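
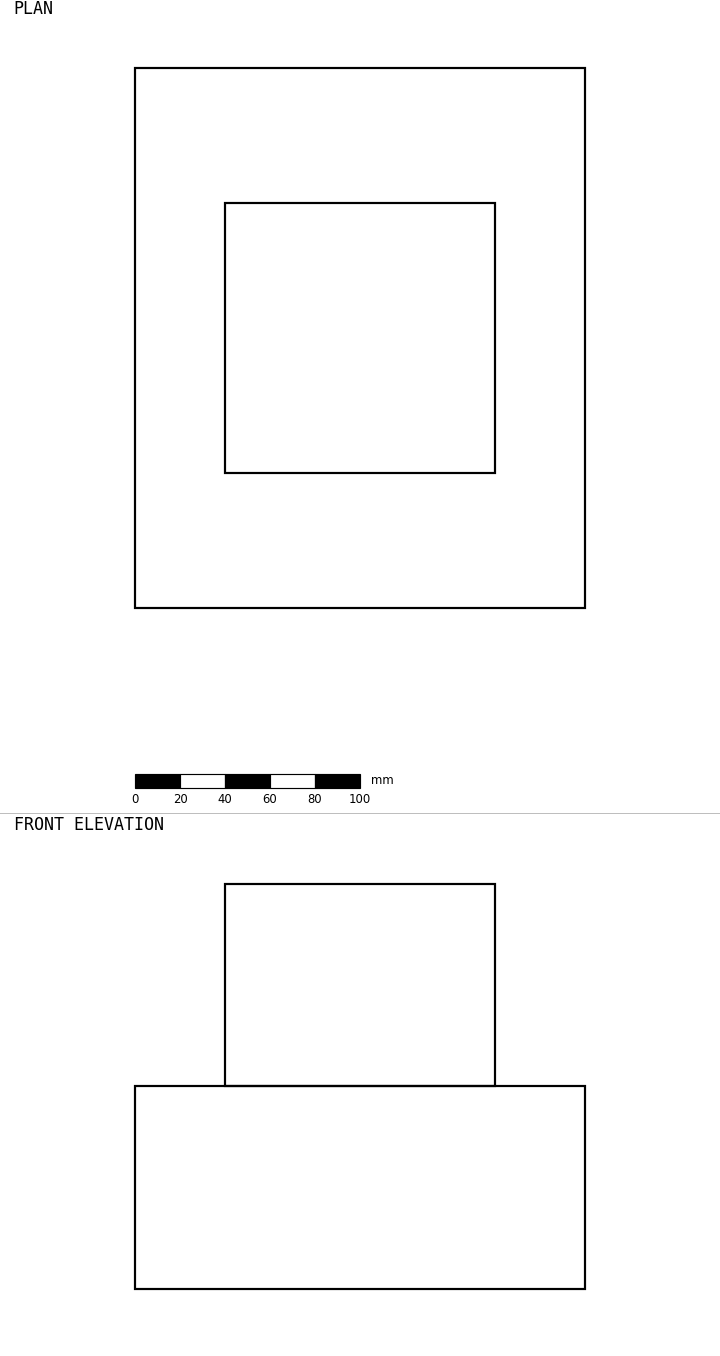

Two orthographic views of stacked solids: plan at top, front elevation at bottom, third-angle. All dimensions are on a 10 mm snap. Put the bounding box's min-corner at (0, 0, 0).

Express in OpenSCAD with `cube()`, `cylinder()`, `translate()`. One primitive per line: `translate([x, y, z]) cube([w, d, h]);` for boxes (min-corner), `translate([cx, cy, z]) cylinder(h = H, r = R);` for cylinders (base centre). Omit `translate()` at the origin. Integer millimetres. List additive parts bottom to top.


cube([200, 240, 90]);
translate([40, 60, 90]) cube([120, 120, 90]);


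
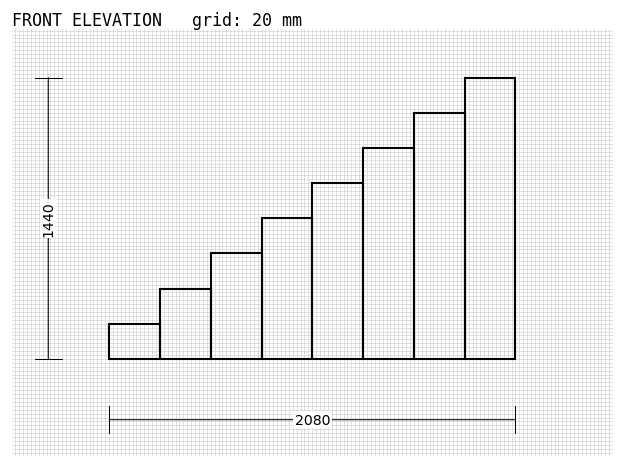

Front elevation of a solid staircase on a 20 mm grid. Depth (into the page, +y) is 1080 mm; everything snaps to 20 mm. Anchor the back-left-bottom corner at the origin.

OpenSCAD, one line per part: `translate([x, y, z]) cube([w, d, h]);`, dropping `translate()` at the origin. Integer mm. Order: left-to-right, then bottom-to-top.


cube([260, 1080, 180]);
translate([260, 0, 0]) cube([260, 1080, 360]);
translate([520, 0, 0]) cube([260, 1080, 540]);
translate([780, 0, 0]) cube([260, 1080, 720]);
translate([1040, 0, 0]) cube([260, 1080, 900]);
translate([1300, 0, 0]) cube([260, 1080, 1080]);
translate([1560, 0, 0]) cube([260, 1080, 1260]);
translate([1820, 0, 0]) cube([260, 1080, 1440]);


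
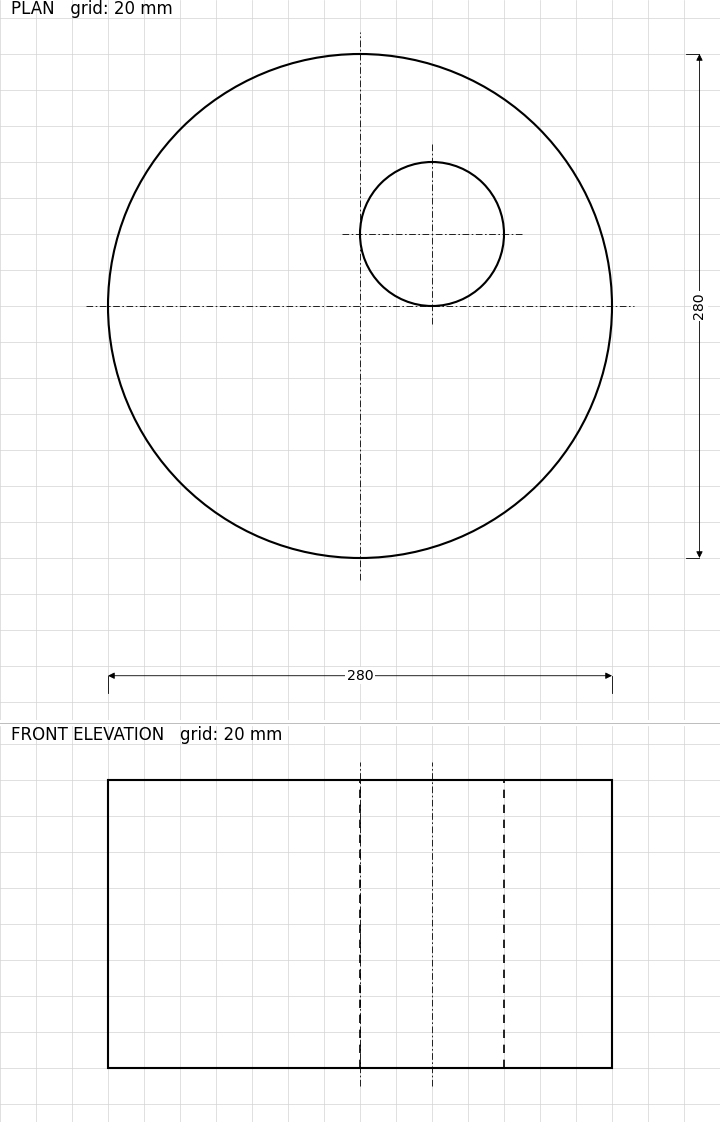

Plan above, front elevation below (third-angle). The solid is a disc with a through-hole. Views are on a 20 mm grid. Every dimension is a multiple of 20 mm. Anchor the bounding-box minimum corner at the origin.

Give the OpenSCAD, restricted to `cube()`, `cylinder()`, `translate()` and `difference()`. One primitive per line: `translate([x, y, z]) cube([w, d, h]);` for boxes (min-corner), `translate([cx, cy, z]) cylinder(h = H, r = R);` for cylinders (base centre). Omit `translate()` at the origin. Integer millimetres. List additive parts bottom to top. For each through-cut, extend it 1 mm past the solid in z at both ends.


difference() {
  translate([140, 140, 0]) cylinder(h = 160, r = 140);
  translate([180, 180, -1]) cylinder(h = 162, r = 40);
}


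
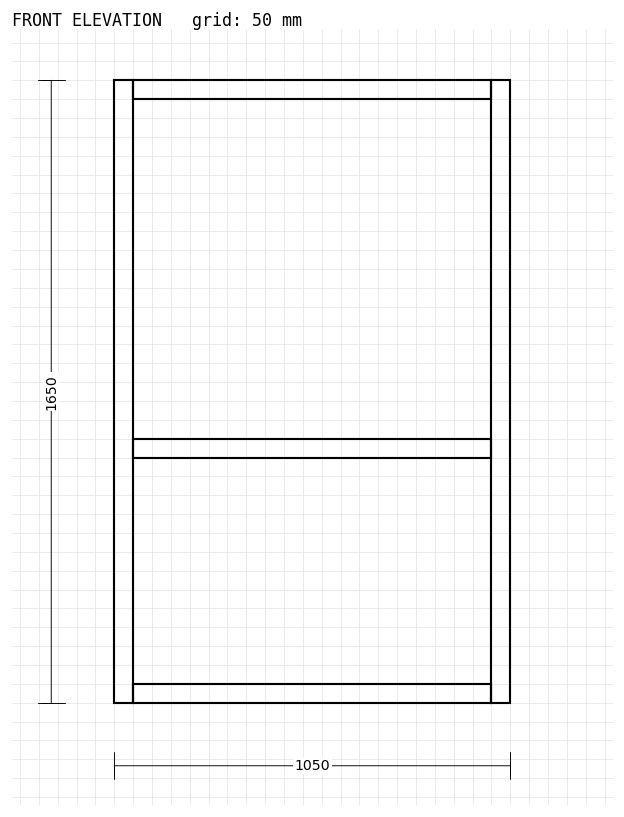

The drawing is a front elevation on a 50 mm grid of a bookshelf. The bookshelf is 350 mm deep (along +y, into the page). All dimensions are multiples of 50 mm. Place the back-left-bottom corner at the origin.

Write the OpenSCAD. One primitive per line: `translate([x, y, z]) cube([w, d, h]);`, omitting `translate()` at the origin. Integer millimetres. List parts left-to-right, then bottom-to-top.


cube([50, 350, 1650]);
translate([50, 0, 0]) cube([950, 350, 50]);
translate([50, 0, 650]) cube([950, 350, 50]);
translate([50, 0, 1600]) cube([950, 350, 50]);
translate([1000, 0, 0]) cube([50, 350, 1650]);


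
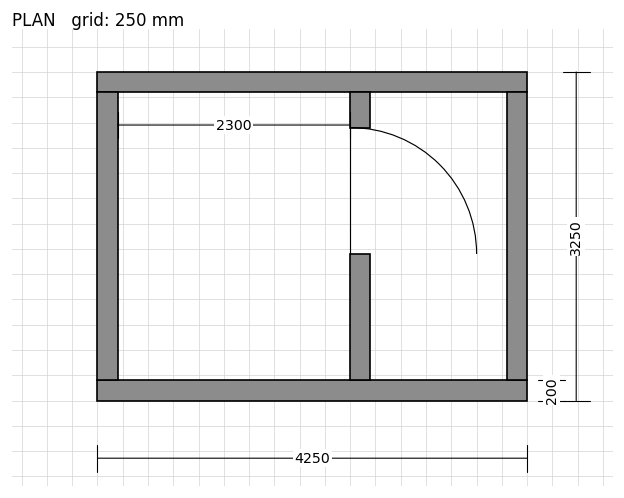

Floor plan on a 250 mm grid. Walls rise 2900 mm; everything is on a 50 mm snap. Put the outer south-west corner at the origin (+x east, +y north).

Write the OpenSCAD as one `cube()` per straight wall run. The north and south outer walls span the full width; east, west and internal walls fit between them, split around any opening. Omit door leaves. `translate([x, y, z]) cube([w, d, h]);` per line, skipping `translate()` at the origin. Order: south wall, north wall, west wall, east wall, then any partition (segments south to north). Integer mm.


cube([4250, 200, 2900]);
translate([0, 3050, 0]) cube([4250, 200, 2900]);
translate([0, 200, 0]) cube([200, 2850, 2900]);
translate([4050, 200, 0]) cube([200, 2850, 2900]);
translate([2500, 200, 0]) cube([200, 1250, 2900]);
translate([2500, 2700, 0]) cube([200, 350, 2900]);


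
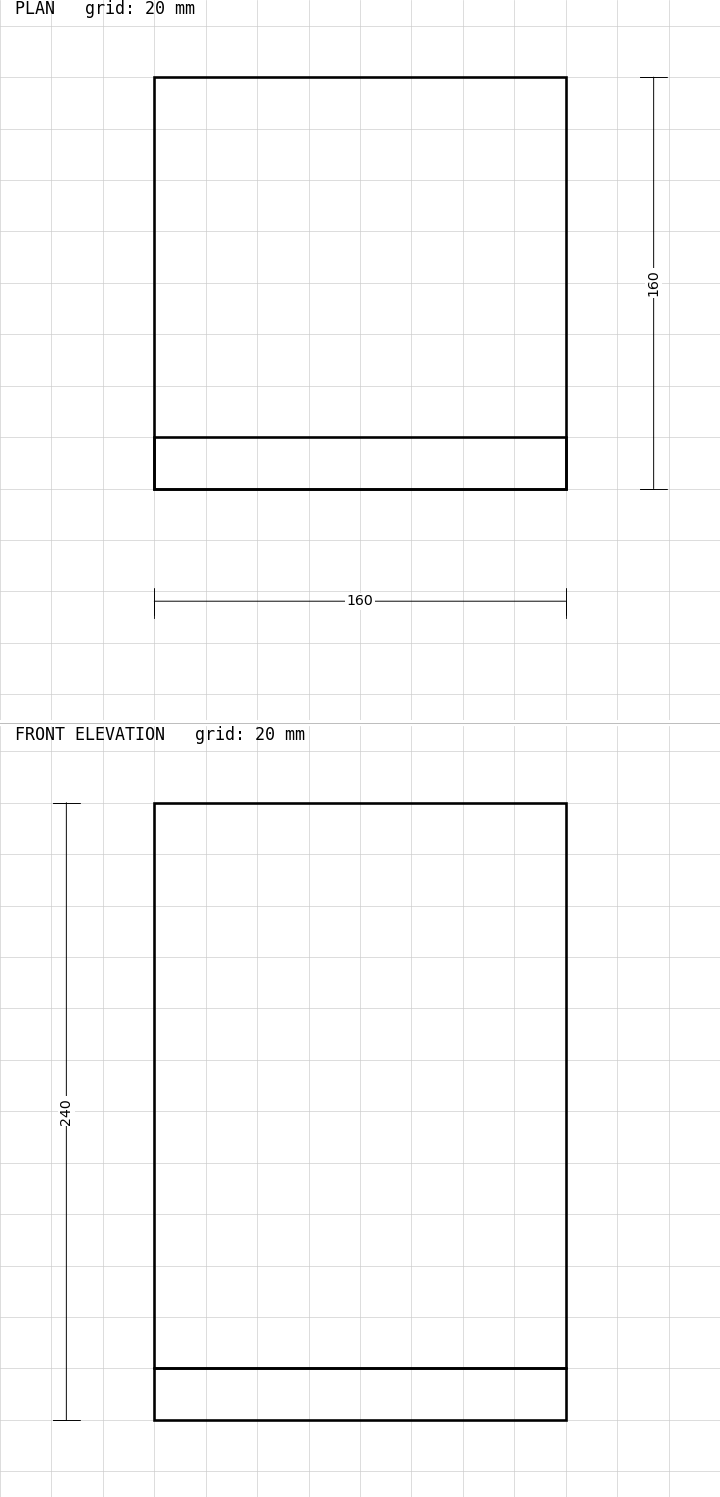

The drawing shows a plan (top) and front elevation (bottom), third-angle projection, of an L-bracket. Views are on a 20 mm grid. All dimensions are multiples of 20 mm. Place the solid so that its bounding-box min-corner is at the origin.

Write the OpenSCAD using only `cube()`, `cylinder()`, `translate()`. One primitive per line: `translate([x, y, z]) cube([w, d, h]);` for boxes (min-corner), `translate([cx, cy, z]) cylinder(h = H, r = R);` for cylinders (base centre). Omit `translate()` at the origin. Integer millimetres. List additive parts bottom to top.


cube([160, 160, 20]);
translate([0, 0, 20]) cube([160, 20, 220]);


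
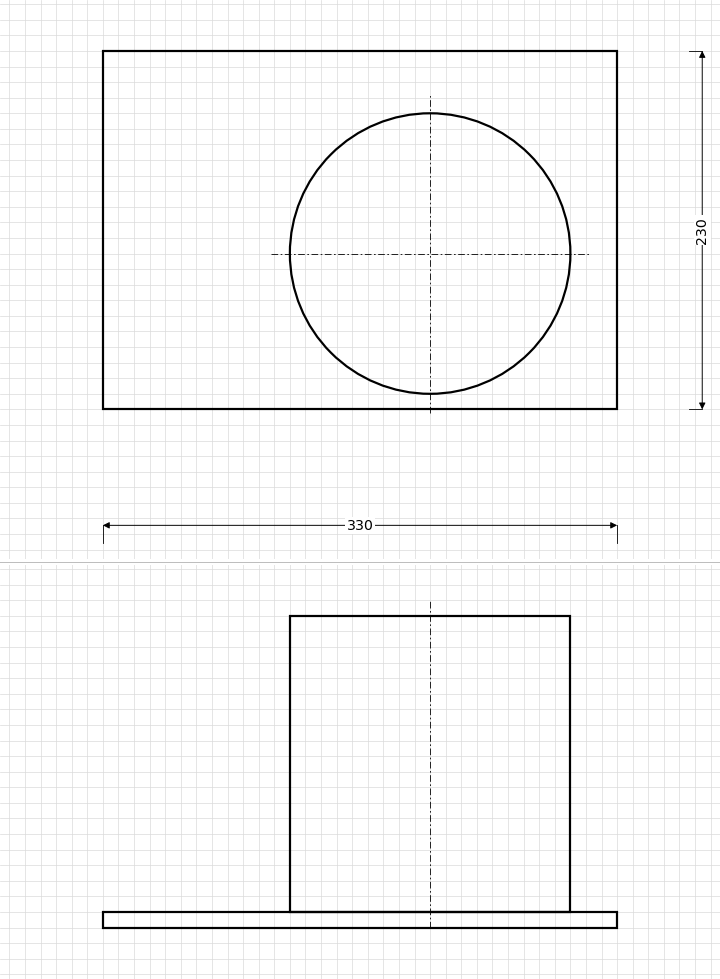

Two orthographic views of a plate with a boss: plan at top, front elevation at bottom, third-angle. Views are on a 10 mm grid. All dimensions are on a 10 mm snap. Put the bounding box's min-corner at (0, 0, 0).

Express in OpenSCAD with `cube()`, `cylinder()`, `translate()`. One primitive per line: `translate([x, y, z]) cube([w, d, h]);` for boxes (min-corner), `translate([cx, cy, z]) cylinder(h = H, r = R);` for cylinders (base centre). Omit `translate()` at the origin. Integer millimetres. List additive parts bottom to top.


cube([330, 230, 10]);
translate([210, 100, 10]) cylinder(h = 190, r = 90);


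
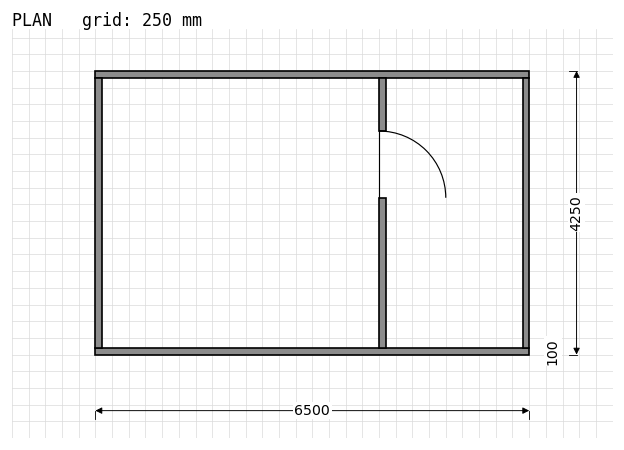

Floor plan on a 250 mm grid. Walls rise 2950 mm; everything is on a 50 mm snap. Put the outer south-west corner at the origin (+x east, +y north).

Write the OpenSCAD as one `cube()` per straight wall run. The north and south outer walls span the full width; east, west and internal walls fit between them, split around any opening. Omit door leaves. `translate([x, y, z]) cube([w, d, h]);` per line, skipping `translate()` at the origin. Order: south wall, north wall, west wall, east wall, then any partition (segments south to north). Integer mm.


cube([6500, 100, 2950]);
translate([0, 4150, 0]) cube([6500, 100, 2950]);
translate([0, 100, 0]) cube([100, 4050, 2950]);
translate([6400, 100, 0]) cube([100, 4050, 2950]);
translate([4250, 100, 0]) cube([100, 2250, 2950]);
translate([4250, 3350, 0]) cube([100, 800, 2950]);


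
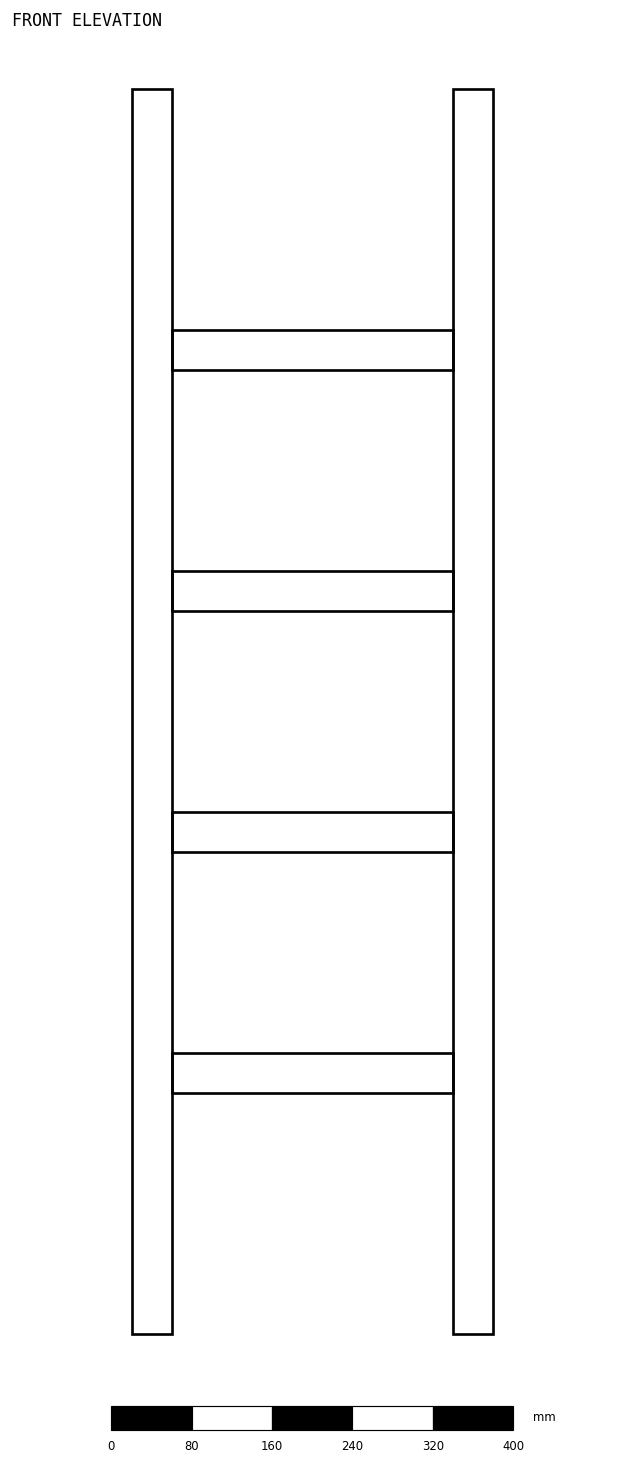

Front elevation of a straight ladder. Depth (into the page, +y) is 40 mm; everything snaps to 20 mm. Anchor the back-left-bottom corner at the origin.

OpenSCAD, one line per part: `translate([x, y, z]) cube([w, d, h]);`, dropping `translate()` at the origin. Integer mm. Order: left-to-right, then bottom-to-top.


cube([40, 40, 1240]);
translate([40, 0, 240]) cube([280, 40, 40]);
translate([40, 0, 480]) cube([280, 40, 40]);
translate([40, 0, 720]) cube([280, 40, 40]);
translate([40, 0, 960]) cube([280, 40, 40]);
translate([320, 0, 0]) cube([40, 40, 1240]);


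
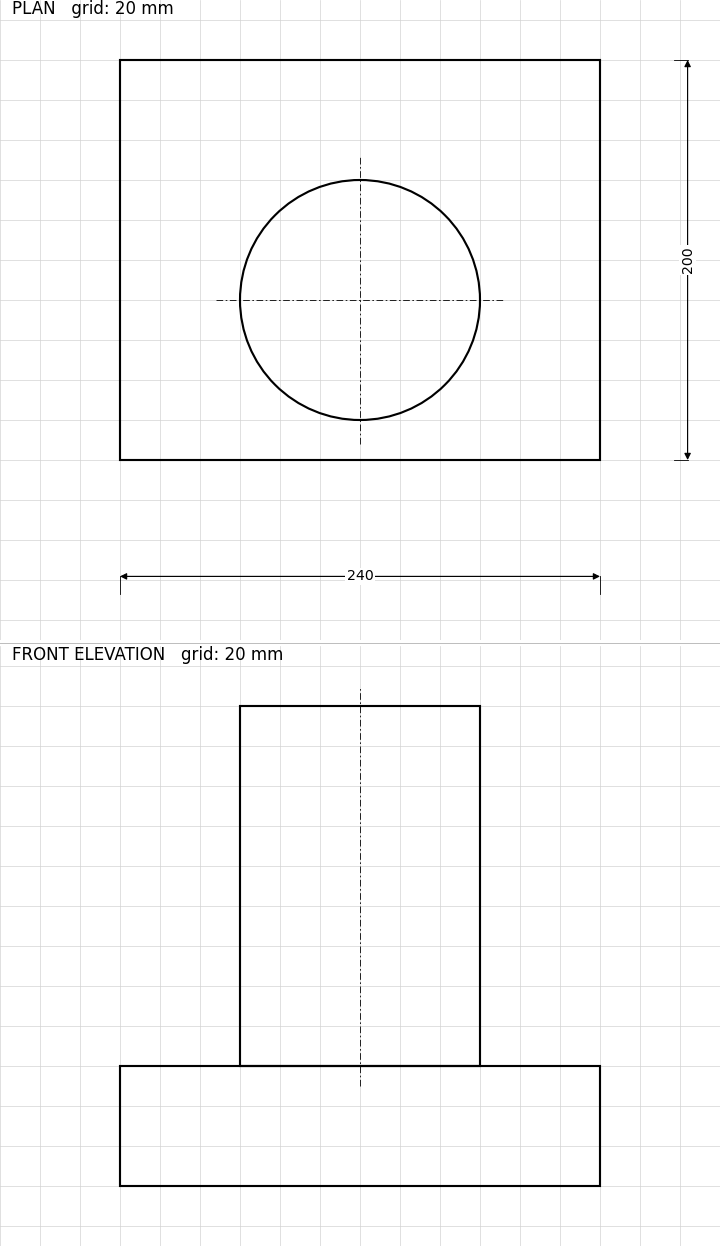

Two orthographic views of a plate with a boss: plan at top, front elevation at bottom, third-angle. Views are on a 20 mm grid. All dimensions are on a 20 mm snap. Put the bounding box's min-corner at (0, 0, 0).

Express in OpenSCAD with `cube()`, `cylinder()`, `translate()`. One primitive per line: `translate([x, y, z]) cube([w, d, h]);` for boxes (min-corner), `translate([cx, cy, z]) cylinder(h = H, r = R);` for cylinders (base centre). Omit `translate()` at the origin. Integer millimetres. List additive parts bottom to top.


cube([240, 200, 60]);
translate([120, 80, 60]) cylinder(h = 180, r = 60);


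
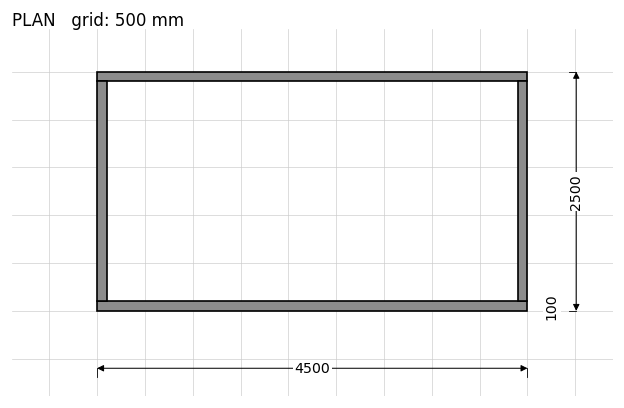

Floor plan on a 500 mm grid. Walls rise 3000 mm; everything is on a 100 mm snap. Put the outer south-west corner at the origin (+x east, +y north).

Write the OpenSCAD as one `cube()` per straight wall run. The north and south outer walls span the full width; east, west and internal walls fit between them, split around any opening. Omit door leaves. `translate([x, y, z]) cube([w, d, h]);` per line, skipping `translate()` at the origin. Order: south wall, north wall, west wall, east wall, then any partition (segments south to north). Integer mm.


cube([4500, 100, 3000]);
translate([0, 2400, 0]) cube([4500, 100, 3000]);
translate([0, 100, 0]) cube([100, 2300, 3000]);
translate([4400, 100, 0]) cube([100, 2300, 3000]);


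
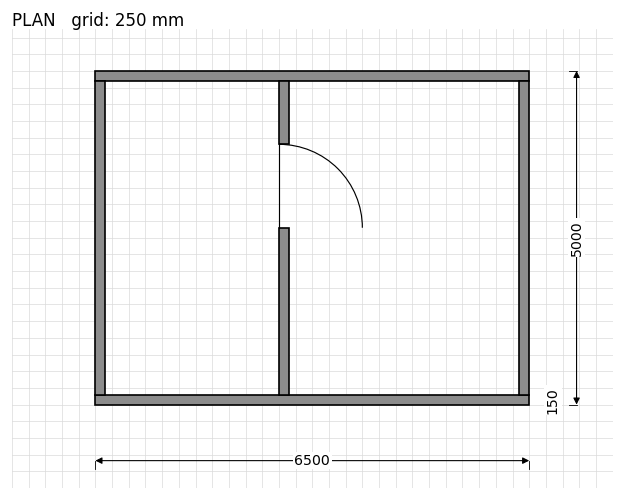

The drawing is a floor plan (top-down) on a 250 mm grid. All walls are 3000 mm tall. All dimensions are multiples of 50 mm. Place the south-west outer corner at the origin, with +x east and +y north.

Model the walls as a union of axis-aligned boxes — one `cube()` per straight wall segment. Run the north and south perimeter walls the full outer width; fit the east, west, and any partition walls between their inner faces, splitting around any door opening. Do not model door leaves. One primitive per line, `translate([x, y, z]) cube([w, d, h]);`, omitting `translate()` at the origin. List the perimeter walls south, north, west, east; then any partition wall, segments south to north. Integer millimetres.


cube([6500, 150, 3000]);
translate([0, 4850, 0]) cube([6500, 150, 3000]);
translate([0, 150, 0]) cube([150, 4700, 3000]);
translate([6350, 150, 0]) cube([150, 4700, 3000]);
translate([2750, 150, 0]) cube([150, 2500, 3000]);
translate([2750, 3900, 0]) cube([150, 950, 3000]);


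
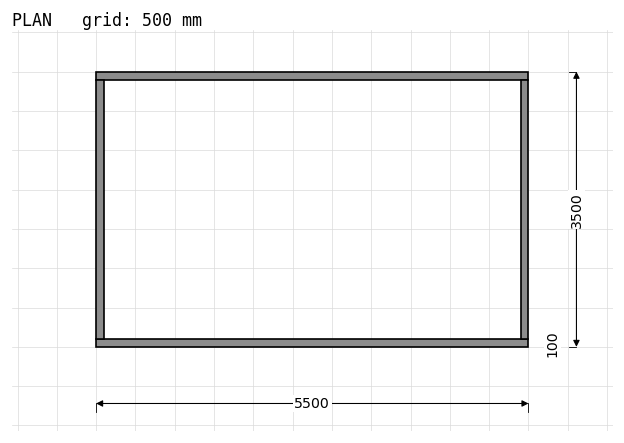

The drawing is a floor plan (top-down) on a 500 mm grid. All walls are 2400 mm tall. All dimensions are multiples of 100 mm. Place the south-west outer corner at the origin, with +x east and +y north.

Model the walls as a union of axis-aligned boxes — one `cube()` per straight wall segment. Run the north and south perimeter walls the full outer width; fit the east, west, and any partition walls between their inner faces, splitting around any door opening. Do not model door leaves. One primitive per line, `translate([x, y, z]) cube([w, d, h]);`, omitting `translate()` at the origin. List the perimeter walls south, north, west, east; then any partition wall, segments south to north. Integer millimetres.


cube([5500, 100, 2400]);
translate([0, 3400, 0]) cube([5500, 100, 2400]);
translate([0, 100, 0]) cube([100, 3300, 2400]);
translate([5400, 100, 0]) cube([100, 3300, 2400]);


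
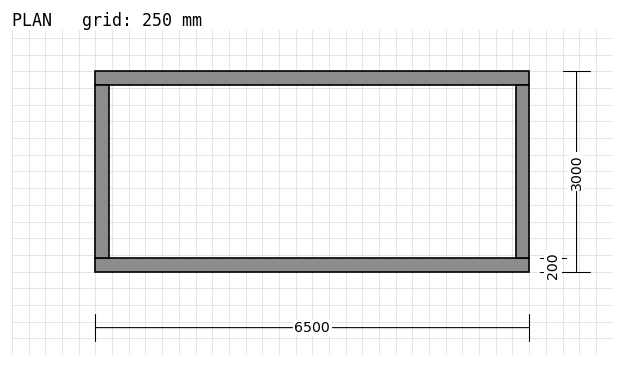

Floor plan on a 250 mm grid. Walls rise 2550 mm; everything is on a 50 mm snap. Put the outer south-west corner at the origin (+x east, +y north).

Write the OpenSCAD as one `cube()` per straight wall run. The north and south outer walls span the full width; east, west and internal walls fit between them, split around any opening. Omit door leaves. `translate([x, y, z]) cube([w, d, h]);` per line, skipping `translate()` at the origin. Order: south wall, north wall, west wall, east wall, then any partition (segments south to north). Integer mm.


cube([6500, 200, 2550]);
translate([0, 2800, 0]) cube([6500, 200, 2550]);
translate([0, 200, 0]) cube([200, 2600, 2550]);
translate([6300, 200, 0]) cube([200, 2600, 2550]);


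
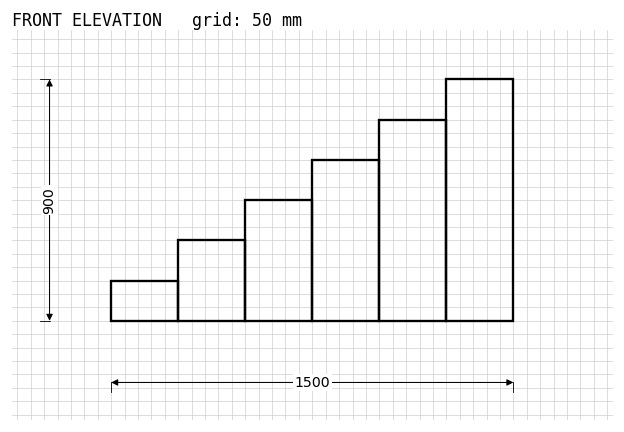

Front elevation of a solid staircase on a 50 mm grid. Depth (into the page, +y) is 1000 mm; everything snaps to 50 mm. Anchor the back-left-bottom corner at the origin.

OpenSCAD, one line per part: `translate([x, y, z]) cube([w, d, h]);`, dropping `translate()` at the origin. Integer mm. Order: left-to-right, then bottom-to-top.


cube([250, 1000, 150]);
translate([250, 0, 0]) cube([250, 1000, 300]);
translate([500, 0, 0]) cube([250, 1000, 450]);
translate([750, 0, 0]) cube([250, 1000, 600]);
translate([1000, 0, 0]) cube([250, 1000, 750]);
translate([1250, 0, 0]) cube([250, 1000, 900]);


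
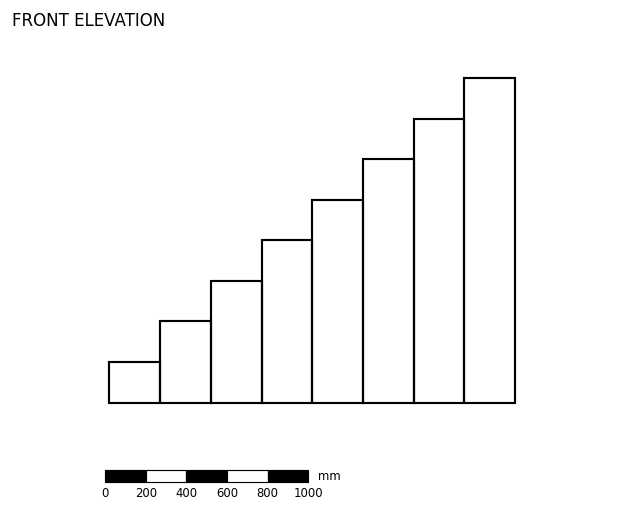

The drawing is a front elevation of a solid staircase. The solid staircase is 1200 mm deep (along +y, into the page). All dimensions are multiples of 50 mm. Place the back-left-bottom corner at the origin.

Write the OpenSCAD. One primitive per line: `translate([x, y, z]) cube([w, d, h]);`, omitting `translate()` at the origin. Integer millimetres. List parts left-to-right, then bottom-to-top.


cube([250, 1200, 200]);
translate([250, 0, 0]) cube([250, 1200, 400]);
translate([500, 0, 0]) cube([250, 1200, 600]);
translate([750, 0, 0]) cube([250, 1200, 800]);
translate([1000, 0, 0]) cube([250, 1200, 1000]);
translate([1250, 0, 0]) cube([250, 1200, 1200]);
translate([1500, 0, 0]) cube([250, 1200, 1400]);
translate([1750, 0, 0]) cube([250, 1200, 1600]);


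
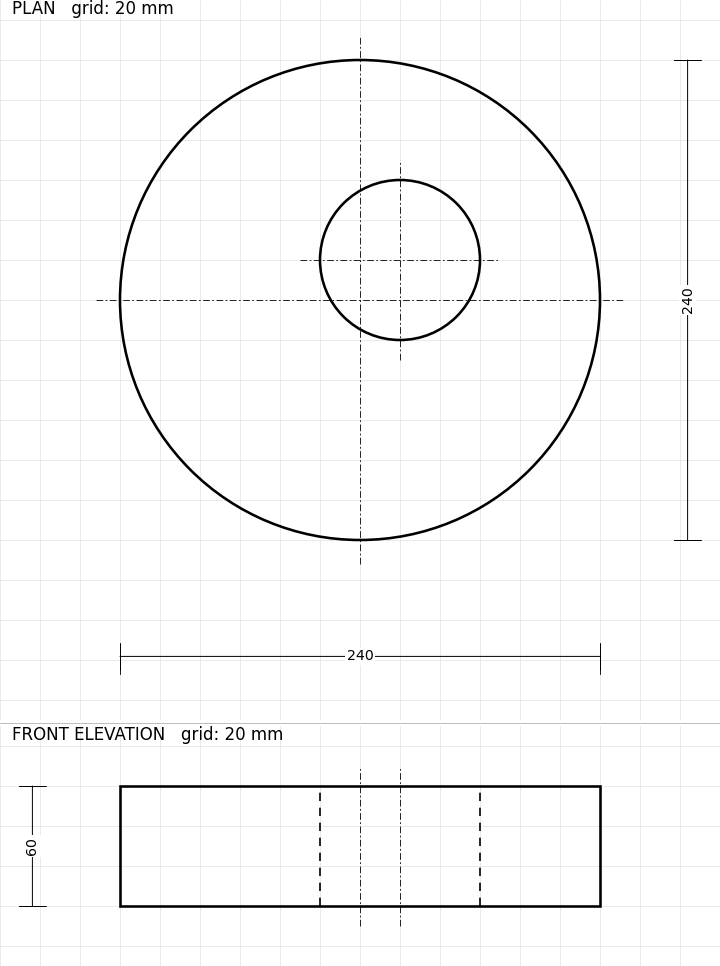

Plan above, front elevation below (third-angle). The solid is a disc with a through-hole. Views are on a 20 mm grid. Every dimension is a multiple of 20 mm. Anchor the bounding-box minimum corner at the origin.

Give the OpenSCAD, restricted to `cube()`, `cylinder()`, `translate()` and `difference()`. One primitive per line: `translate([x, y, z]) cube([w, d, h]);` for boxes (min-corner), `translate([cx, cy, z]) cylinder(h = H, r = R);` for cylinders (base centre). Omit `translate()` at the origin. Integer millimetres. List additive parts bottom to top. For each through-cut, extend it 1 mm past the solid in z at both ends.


difference() {
  translate([120, 120, 0]) cylinder(h = 60, r = 120);
  translate([140, 140, -1]) cylinder(h = 62, r = 40);
}


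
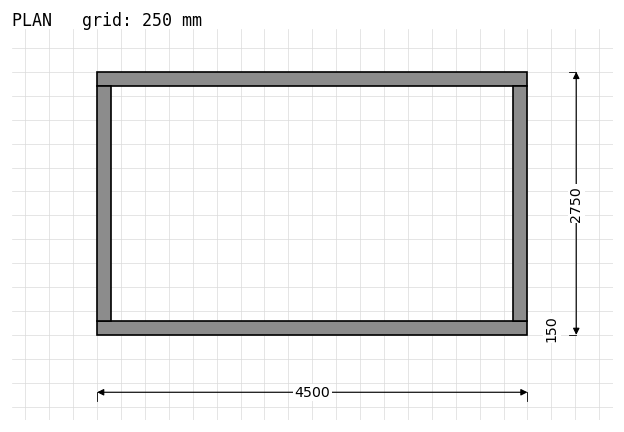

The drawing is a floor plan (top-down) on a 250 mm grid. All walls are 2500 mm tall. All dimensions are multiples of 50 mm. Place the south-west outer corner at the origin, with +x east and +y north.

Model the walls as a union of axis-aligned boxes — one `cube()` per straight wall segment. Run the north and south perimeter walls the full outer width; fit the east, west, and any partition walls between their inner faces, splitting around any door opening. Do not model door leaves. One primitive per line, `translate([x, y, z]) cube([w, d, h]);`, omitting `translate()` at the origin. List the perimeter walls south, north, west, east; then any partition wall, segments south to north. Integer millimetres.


cube([4500, 150, 2500]);
translate([0, 2600, 0]) cube([4500, 150, 2500]);
translate([0, 150, 0]) cube([150, 2450, 2500]);
translate([4350, 150, 0]) cube([150, 2450, 2500]);


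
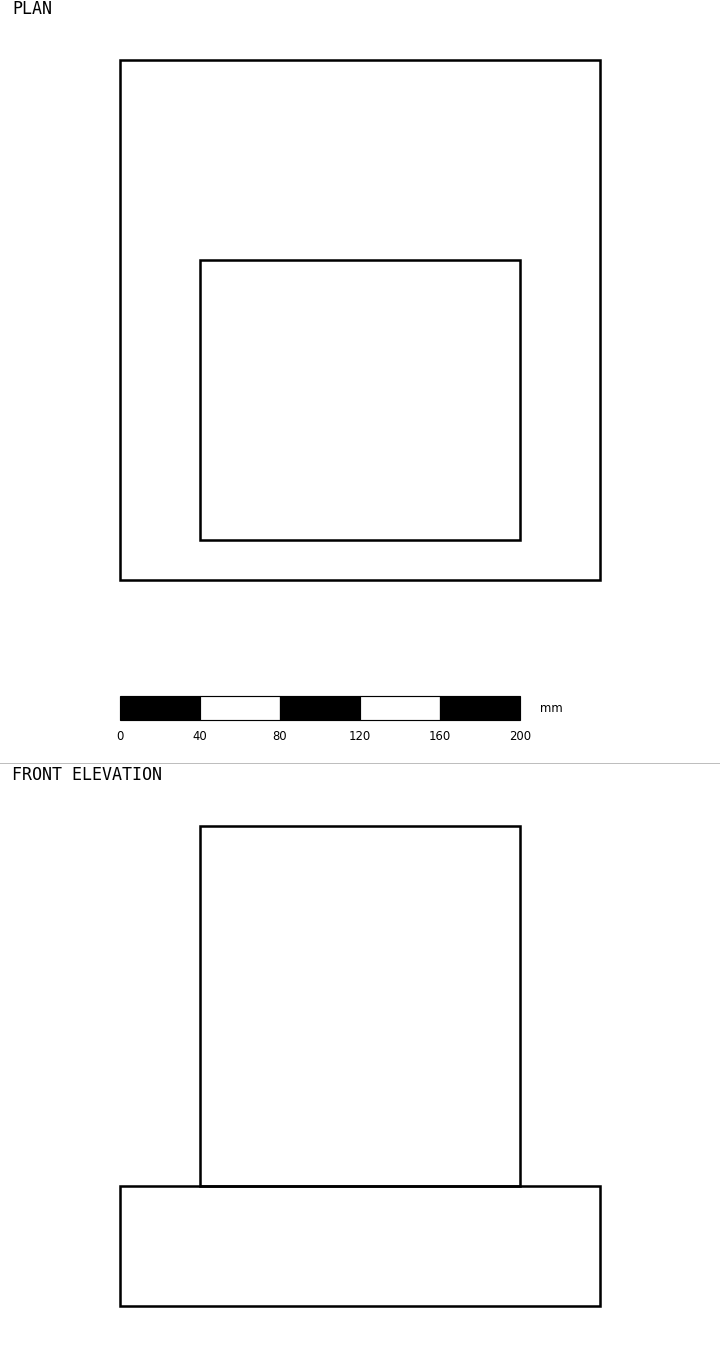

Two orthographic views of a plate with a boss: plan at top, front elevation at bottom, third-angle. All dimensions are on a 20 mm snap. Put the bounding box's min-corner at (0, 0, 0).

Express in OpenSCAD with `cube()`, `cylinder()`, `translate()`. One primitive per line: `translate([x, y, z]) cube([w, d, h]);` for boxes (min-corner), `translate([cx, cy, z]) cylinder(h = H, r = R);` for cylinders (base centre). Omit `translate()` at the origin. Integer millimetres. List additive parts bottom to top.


cube([240, 260, 60]);
translate([40, 20, 60]) cube([160, 140, 180]);


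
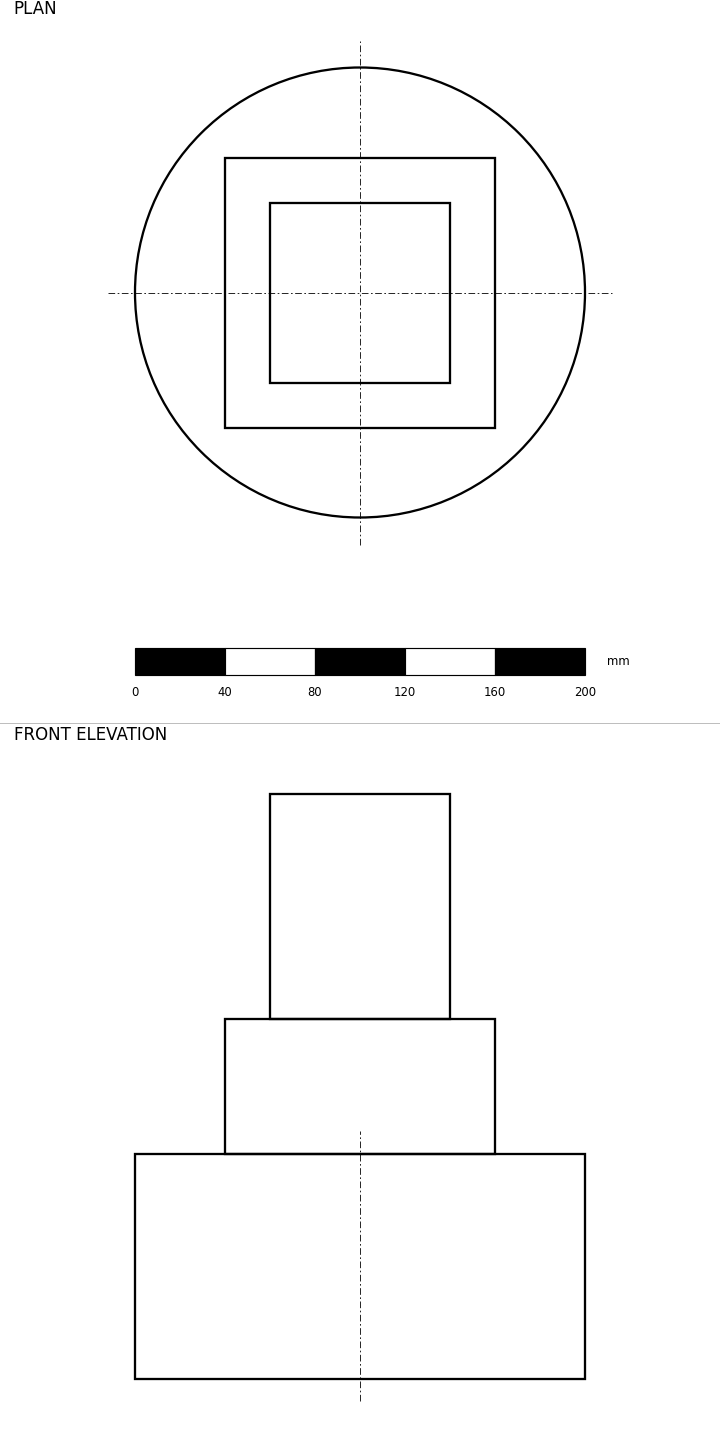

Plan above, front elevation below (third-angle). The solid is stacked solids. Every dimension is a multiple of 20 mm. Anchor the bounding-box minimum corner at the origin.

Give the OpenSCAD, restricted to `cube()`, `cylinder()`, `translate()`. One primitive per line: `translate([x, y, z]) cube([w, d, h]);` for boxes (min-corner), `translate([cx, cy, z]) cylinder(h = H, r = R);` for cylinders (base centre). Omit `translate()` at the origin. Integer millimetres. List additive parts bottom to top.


translate([100, 100, 0]) cylinder(h = 100, r = 100);
translate([40, 40, 100]) cube([120, 120, 60]);
translate([60, 60, 160]) cube([80, 80, 100]);


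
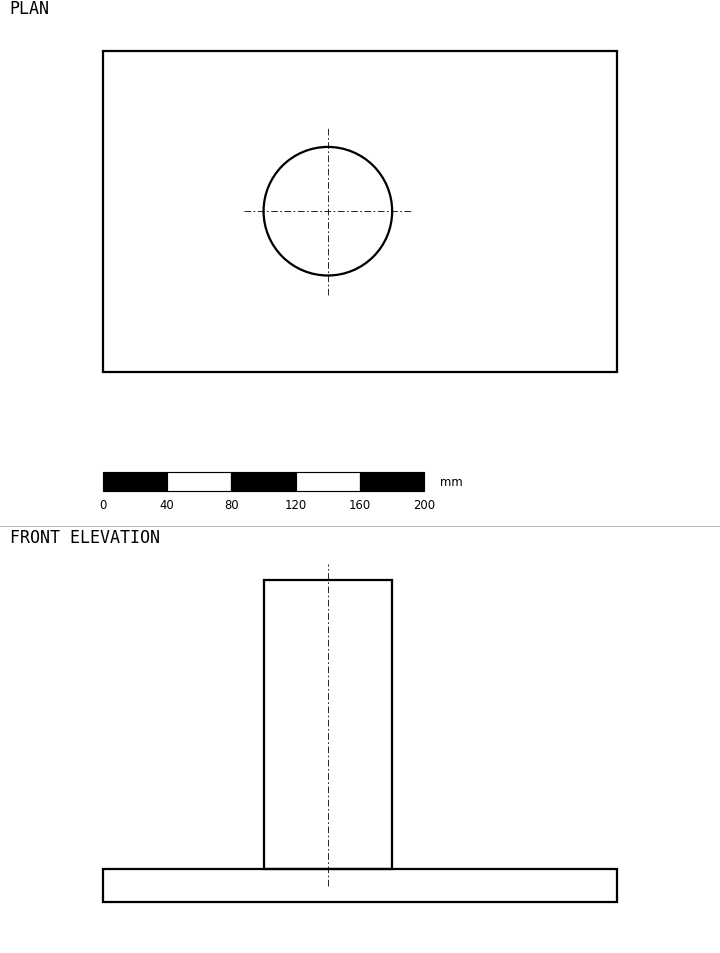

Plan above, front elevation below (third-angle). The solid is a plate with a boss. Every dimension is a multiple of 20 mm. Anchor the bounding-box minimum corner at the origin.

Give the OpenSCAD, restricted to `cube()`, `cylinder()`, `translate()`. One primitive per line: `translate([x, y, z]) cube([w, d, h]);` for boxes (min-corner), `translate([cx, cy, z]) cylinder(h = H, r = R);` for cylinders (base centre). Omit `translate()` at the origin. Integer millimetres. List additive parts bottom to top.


cube([320, 200, 20]);
translate([140, 100, 20]) cylinder(h = 180, r = 40);


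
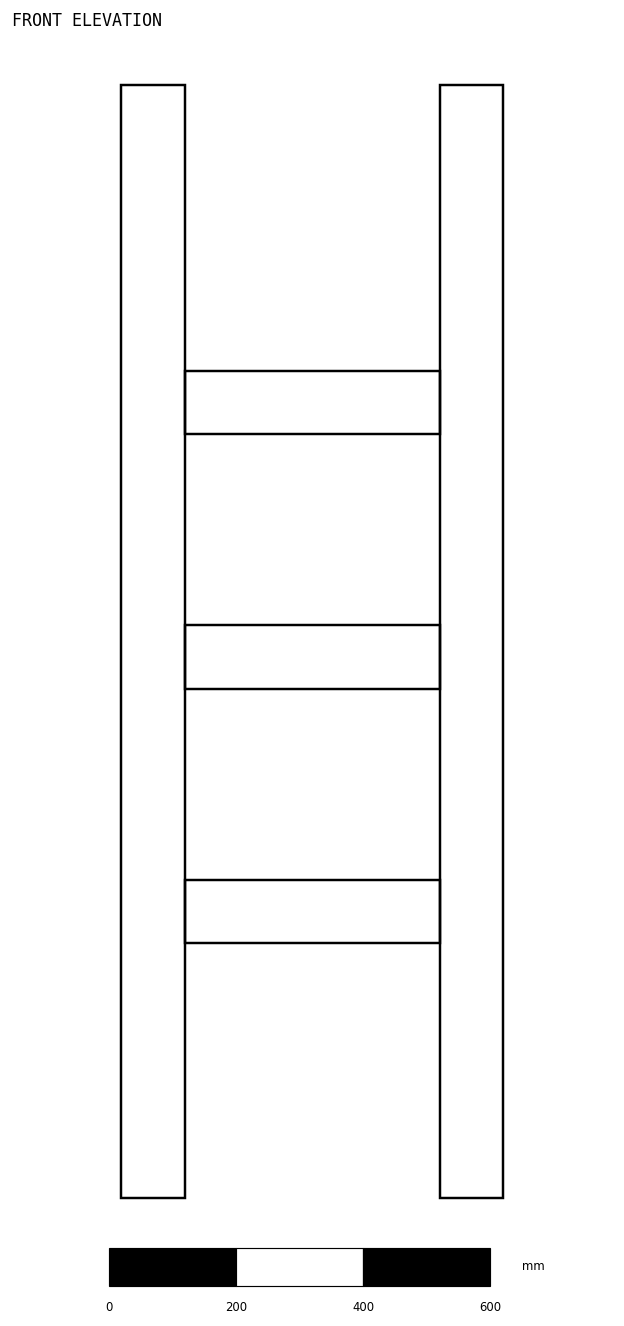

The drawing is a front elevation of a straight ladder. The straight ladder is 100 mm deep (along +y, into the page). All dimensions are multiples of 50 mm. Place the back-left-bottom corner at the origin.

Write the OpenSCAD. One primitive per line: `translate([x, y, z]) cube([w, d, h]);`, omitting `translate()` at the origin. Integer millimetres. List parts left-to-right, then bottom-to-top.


cube([100, 100, 1750]);
translate([100, 0, 400]) cube([400, 100, 100]);
translate([100, 0, 800]) cube([400, 100, 100]);
translate([100, 0, 1200]) cube([400, 100, 100]);
translate([500, 0, 0]) cube([100, 100, 1750]);


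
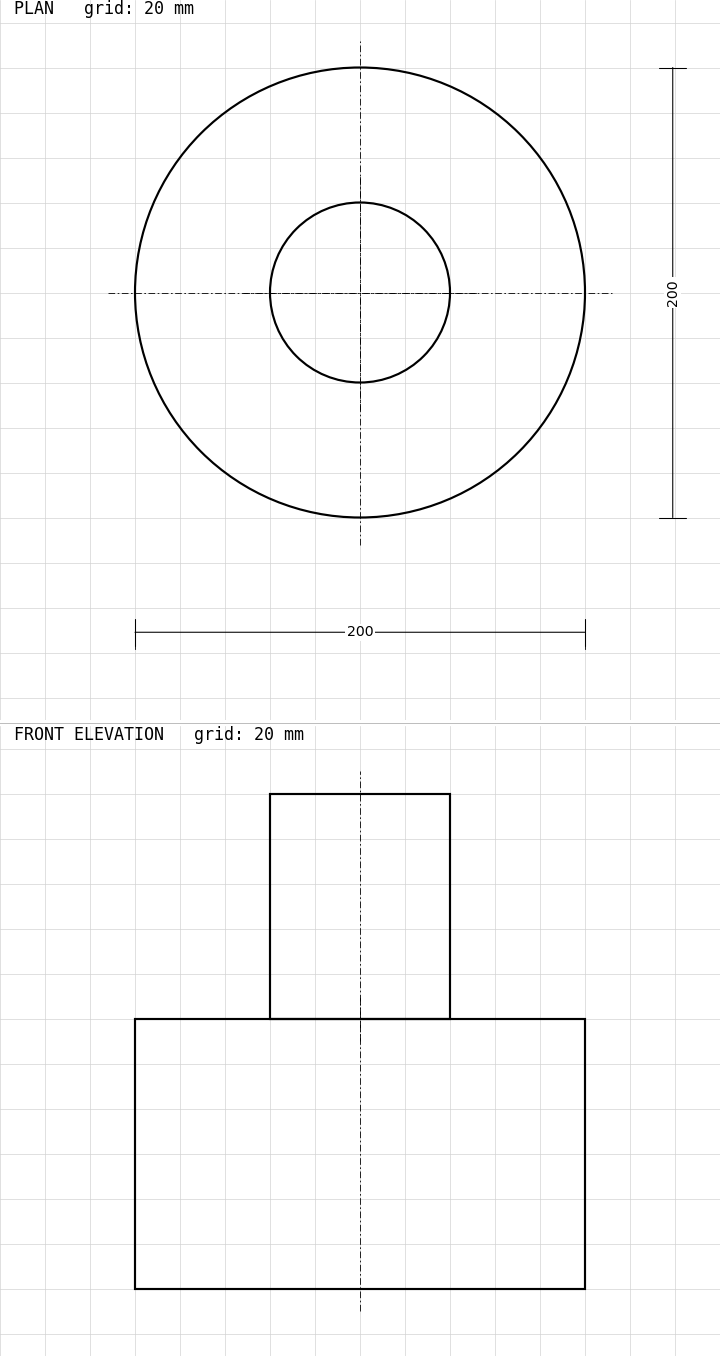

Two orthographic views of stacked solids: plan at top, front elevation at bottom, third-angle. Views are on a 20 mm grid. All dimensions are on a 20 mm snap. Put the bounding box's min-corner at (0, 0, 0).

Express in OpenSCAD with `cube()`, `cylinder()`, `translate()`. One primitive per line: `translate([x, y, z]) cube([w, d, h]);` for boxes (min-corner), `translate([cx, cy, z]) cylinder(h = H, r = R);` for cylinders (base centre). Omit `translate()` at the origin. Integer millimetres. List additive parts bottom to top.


translate([100, 100, 0]) cylinder(h = 120, r = 100);
translate([100, 100, 120]) cylinder(h = 100, r = 40);


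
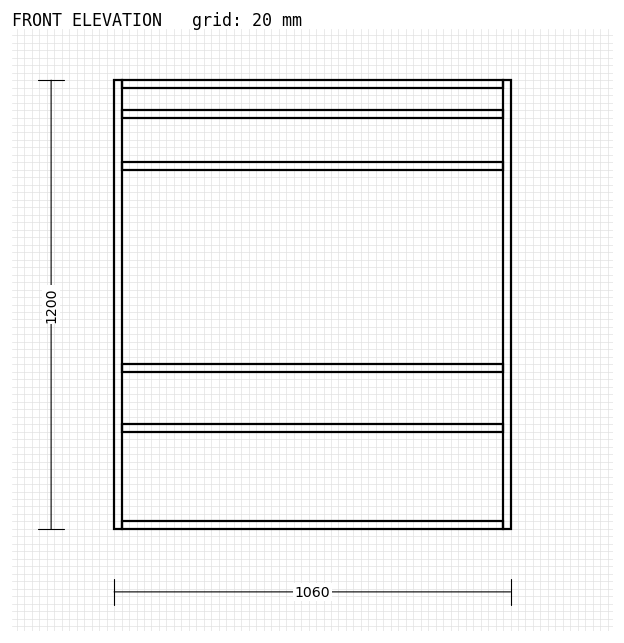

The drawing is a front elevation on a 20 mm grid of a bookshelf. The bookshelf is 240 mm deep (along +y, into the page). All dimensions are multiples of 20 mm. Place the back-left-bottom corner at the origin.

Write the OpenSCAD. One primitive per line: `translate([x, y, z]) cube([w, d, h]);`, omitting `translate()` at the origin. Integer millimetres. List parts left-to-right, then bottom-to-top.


cube([20, 240, 1200]);
translate([20, 0, 0]) cube([1020, 240, 20]);
translate([20, 0, 260]) cube([1020, 240, 20]);
translate([20, 0, 420]) cube([1020, 240, 20]);
translate([20, 0, 960]) cube([1020, 240, 20]);
translate([20, 0, 1100]) cube([1020, 240, 20]);
translate([20, 0, 1180]) cube([1020, 240, 20]);
translate([1040, 0, 0]) cube([20, 240, 1200]);


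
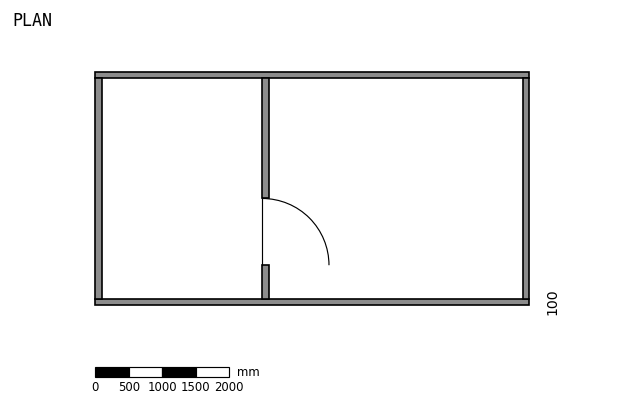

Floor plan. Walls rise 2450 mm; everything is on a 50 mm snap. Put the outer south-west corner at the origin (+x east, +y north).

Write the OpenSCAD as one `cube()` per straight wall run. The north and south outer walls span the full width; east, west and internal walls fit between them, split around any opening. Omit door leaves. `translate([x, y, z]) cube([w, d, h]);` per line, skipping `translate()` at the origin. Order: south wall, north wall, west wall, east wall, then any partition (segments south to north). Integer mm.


cube([6500, 100, 2450]);
translate([0, 3400, 0]) cube([6500, 100, 2450]);
translate([0, 100, 0]) cube([100, 3300, 2450]);
translate([6400, 100, 0]) cube([100, 3300, 2450]);
translate([2500, 100, 0]) cube([100, 500, 2450]);
translate([2500, 1600, 0]) cube([100, 1800, 2450]);


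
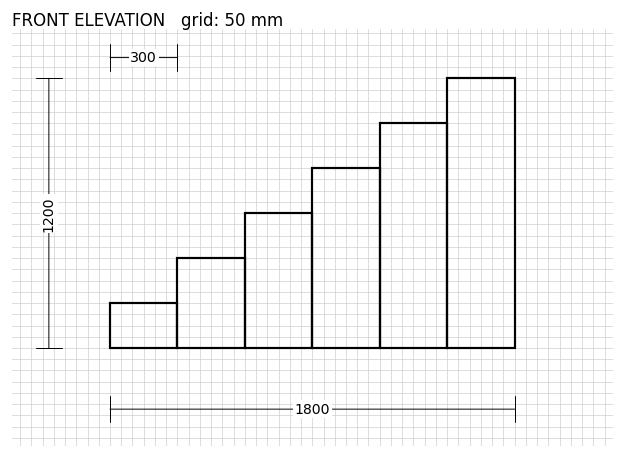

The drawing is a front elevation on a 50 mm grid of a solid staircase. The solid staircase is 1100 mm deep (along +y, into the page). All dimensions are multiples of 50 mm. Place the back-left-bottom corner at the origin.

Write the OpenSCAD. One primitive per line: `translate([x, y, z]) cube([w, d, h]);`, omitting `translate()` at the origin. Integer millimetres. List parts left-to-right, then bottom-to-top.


cube([300, 1100, 200]);
translate([300, 0, 0]) cube([300, 1100, 400]);
translate([600, 0, 0]) cube([300, 1100, 600]);
translate([900, 0, 0]) cube([300, 1100, 800]);
translate([1200, 0, 0]) cube([300, 1100, 1000]);
translate([1500, 0, 0]) cube([300, 1100, 1200]);


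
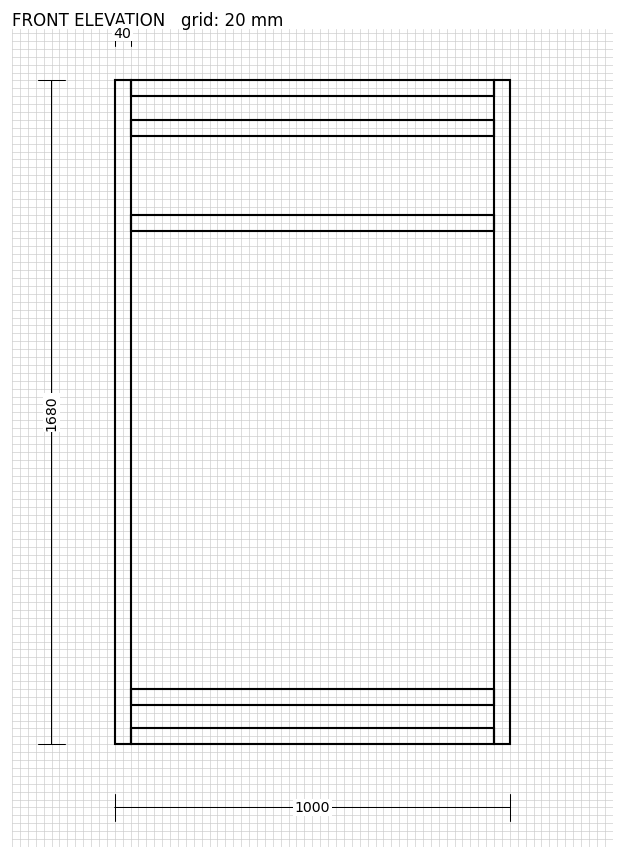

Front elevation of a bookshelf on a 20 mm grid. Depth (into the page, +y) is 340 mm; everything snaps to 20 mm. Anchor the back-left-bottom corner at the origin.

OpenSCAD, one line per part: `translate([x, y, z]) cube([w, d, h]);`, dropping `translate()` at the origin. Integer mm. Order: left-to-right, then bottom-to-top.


cube([40, 340, 1680]);
translate([40, 0, 0]) cube([920, 340, 40]);
translate([40, 0, 100]) cube([920, 340, 40]);
translate([40, 0, 1300]) cube([920, 340, 40]);
translate([40, 0, 1540]) cube([920, 340, 40]);
translate([40, 0, 1640]) cube([920, 340, 40]);
translate([960, 0, 0]) cube([40, 340, 1680]);


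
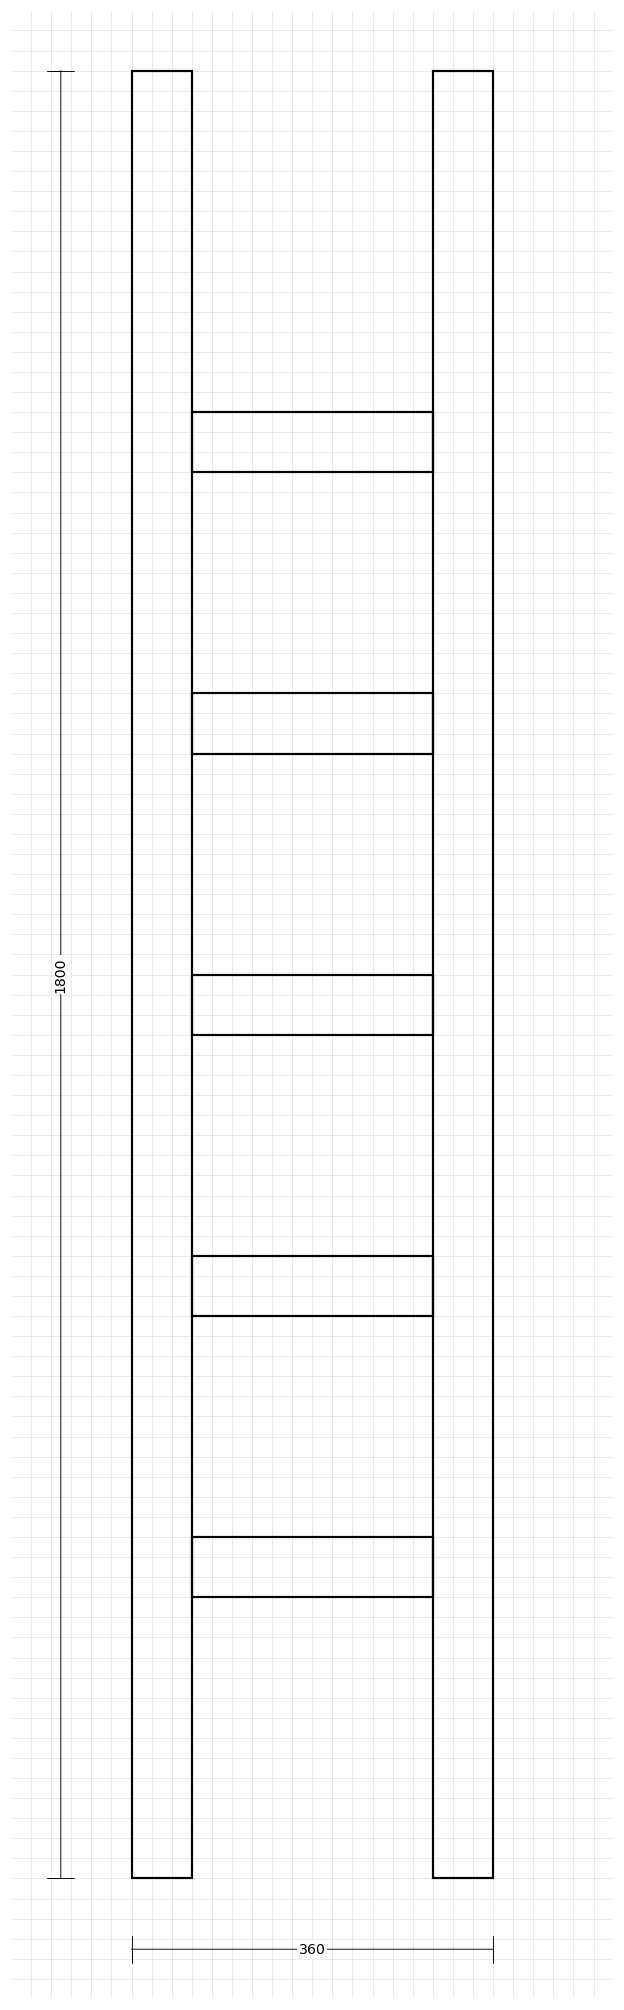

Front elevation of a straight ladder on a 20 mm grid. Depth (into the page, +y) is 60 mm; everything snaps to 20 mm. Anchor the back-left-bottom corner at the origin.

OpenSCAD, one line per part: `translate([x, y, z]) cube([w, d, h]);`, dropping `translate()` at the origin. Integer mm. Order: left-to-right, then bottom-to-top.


cube([60, 60, 1800]);
translate([60, 0, 280]) cube([240, 60, 60]);
translate([60, 0, 560]) cube([240, 60, 60]);
translate([60, 0, 840]) cube([240, 60, 60]);
translate([60, 0, 1120]) cube([240, 60, 60]);
translate([60, 0, 1400]) cube([240, 60, 60]);
translate([300, 0, 0]) cube([60, 60, 1800]);


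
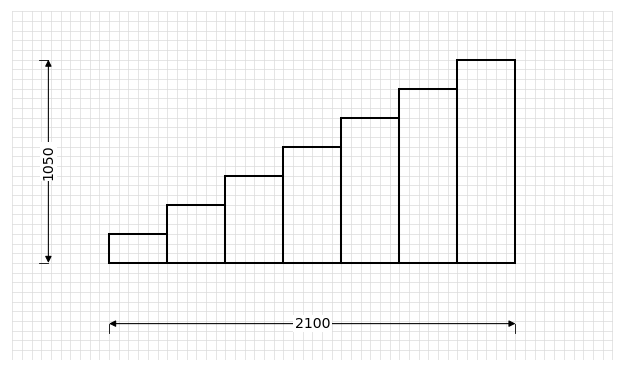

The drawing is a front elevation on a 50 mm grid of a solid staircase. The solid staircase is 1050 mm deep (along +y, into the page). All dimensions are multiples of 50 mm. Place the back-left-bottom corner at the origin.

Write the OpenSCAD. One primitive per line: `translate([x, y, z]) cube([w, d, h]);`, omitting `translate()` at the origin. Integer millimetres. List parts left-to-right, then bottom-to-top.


cube([300, 1050, 150]);
translate([300, 0, 0]) cube([300, 1050, 300]);
translate([600, 0, 0]) cube([300, 1050, 450]);
translate([900, 0, 0]) cube([300, 1050, 600]);
translate([1200, 0, 0]) cube([300, 1050, 750]);
translate([1500, 0, 0]) cube([300, 1050, 900]);
translate([1800, 0, 0]) cube([300, 1050, 1050]);


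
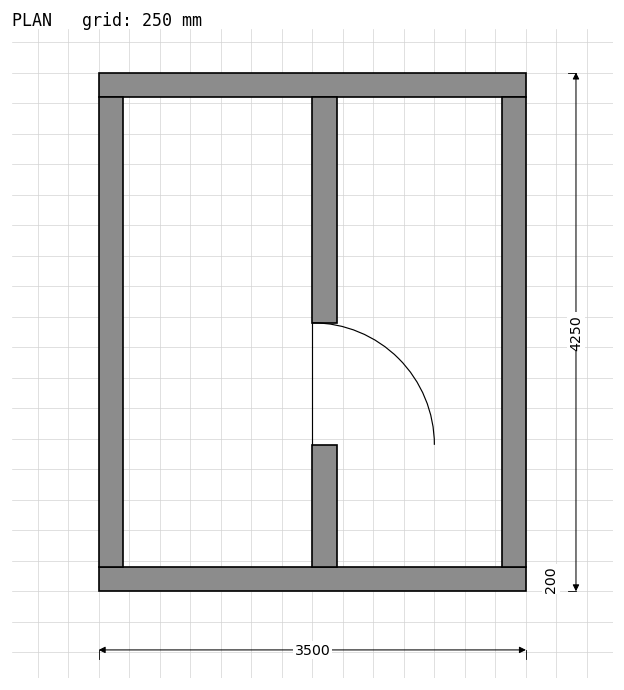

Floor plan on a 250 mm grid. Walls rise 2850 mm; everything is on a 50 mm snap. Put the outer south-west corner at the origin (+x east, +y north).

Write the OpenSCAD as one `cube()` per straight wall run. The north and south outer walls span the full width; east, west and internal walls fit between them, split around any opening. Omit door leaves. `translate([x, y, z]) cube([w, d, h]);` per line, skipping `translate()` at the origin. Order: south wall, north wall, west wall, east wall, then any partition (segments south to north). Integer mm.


cube([3500, 200, 2850]);
translate([0, 4050, 0]) cube([3500, 200, 2850]);
translate([0, 200, 0]) cube([200, 3850, 2850]);
translate([3300, 200, 0]) cube([200, 3850, 2850]);
translate([1750, 200, 0]) cube([200, 1000, 2850]);
translate([1750, 2200, 0]) cube([200, 1850, 2850]);


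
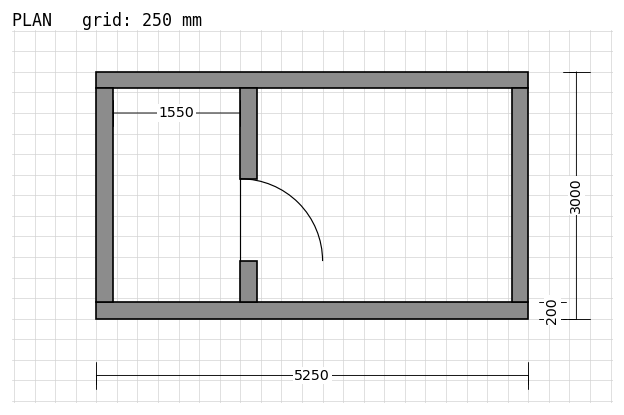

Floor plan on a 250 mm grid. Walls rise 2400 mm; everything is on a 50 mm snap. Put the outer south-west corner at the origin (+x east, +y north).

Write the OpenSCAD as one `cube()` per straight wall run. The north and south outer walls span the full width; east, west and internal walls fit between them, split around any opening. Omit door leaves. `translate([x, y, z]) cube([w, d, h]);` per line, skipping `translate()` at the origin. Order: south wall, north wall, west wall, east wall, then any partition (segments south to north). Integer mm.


cube([5250, 200, 2400]);
translate([0, 2800, 0]) cube([5250, 200, 2400]);
translate([0, 200, 0]) cube([200, 2600, 2400]);
translate([5050, 200, 0]) cube([200, 2600, 2400]);
translate([1750, 200, 0]) cube([200, 500, 2400]);
translate([1750, 1700, 0]) cube([200, 1100, 2400]);


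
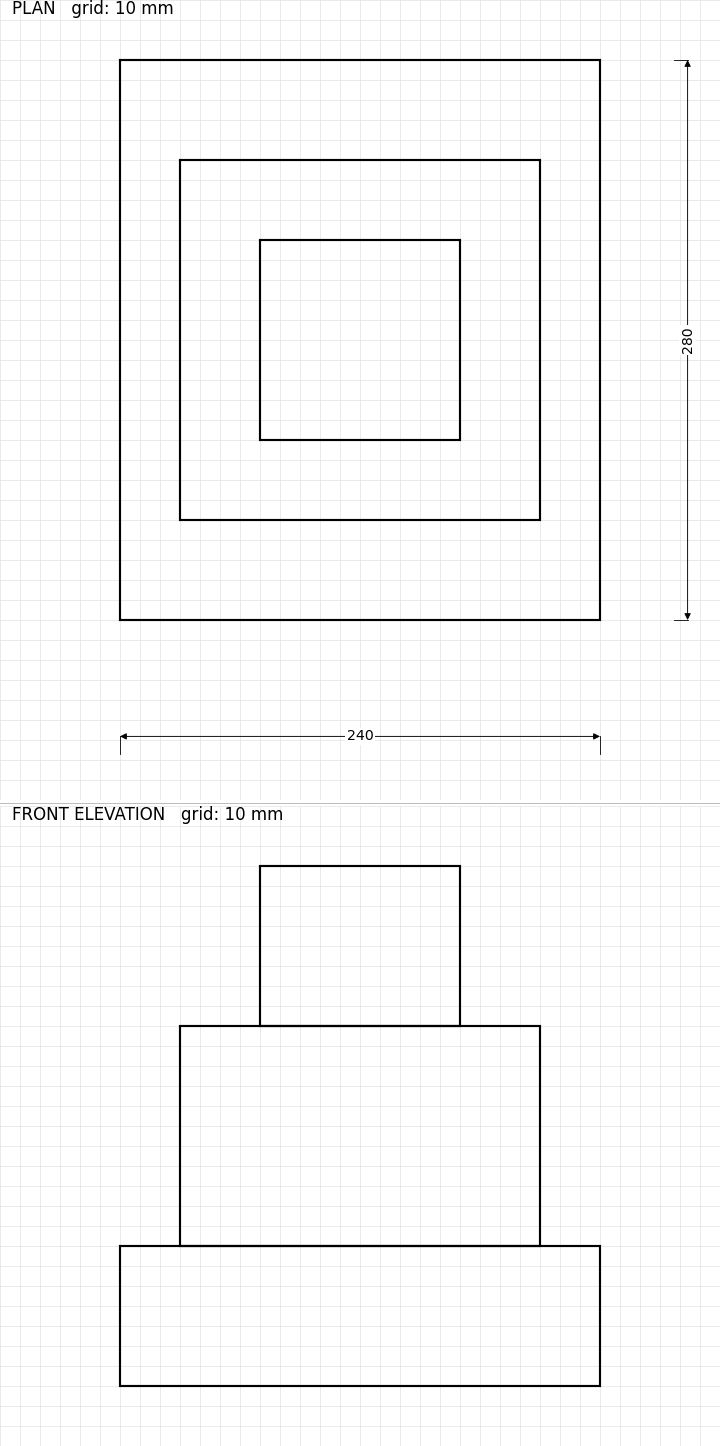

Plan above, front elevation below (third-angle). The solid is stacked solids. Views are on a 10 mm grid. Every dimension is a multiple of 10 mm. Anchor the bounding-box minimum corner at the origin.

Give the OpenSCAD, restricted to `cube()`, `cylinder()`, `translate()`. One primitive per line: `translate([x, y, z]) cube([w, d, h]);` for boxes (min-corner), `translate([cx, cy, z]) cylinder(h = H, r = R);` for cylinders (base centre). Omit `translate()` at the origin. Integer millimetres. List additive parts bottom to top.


cube([240, 280, 70]);
translate([30, 50, 70]) cube([180, 180, 110]);
translate([70, 90, 180]) cube([100, 100, 80]);


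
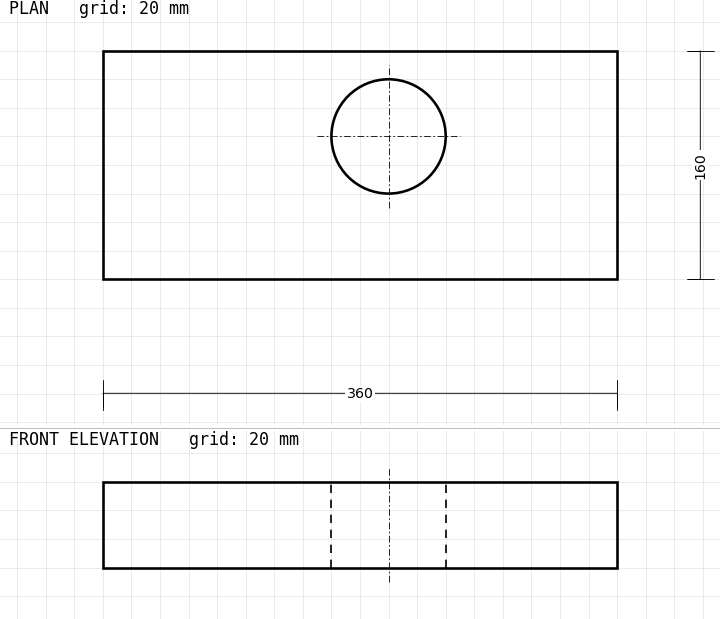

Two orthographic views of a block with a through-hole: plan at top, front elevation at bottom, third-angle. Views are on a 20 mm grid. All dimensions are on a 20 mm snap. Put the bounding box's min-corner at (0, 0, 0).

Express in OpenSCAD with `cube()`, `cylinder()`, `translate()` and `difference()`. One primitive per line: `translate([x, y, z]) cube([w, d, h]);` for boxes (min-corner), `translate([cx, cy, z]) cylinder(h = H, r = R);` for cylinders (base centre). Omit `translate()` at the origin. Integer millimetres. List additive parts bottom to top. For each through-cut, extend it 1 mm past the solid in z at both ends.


difference() {
  cube([360, 160, 60]);
  translate([200, 100, -1]) cylinder(h = 62, r = 40);
}


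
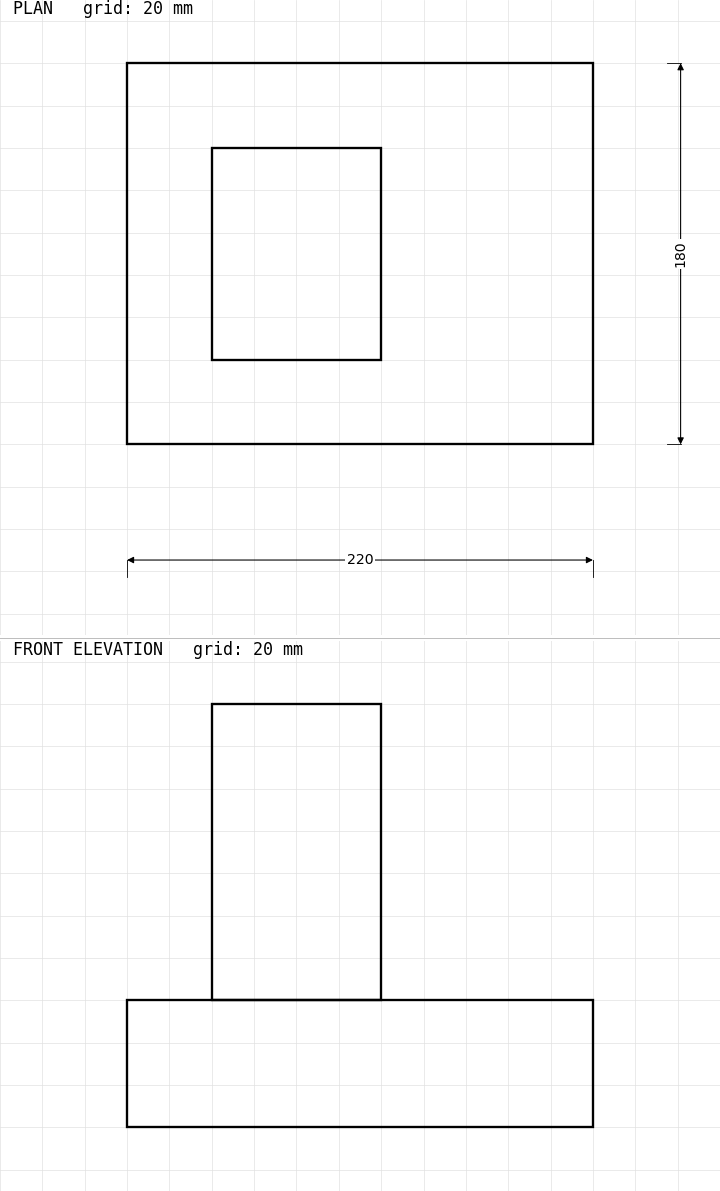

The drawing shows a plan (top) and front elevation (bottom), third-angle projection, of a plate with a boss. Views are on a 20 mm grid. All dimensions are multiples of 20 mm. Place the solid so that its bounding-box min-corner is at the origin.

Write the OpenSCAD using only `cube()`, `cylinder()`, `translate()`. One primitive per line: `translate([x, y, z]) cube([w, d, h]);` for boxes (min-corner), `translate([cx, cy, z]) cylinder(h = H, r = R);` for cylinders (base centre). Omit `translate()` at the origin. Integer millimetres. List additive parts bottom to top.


cube([220, 180, 60]);
translate([40, 40, 60]) cube([80, 100, 140]);


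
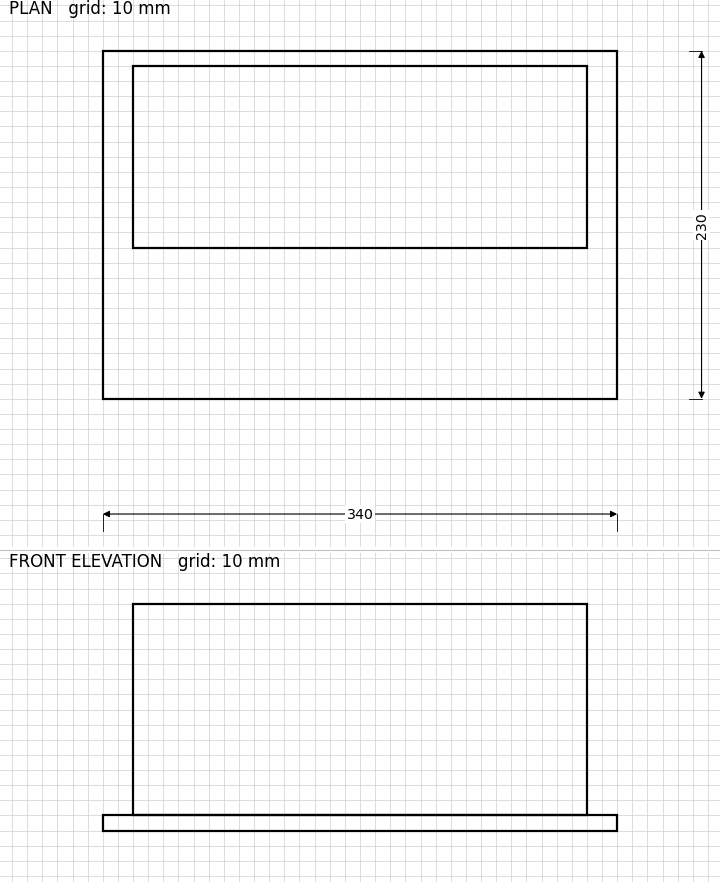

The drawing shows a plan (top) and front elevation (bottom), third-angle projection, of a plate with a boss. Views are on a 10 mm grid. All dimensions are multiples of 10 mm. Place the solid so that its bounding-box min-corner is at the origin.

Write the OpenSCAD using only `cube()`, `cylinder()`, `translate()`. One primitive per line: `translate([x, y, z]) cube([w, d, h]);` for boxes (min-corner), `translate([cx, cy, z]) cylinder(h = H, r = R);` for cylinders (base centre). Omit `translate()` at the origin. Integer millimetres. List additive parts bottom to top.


cube([340, 230, 10]);
translate([20, 100, 10]) cube([300, 120, 140]);


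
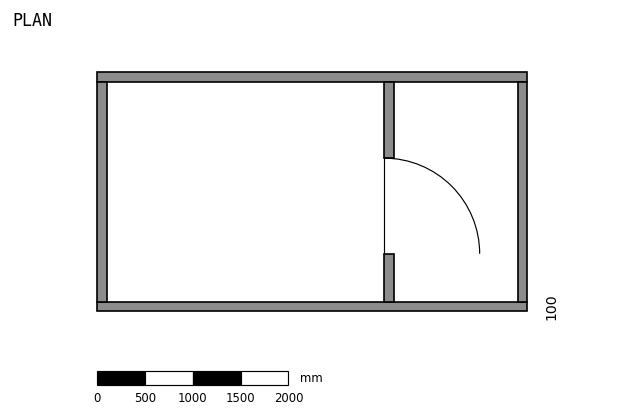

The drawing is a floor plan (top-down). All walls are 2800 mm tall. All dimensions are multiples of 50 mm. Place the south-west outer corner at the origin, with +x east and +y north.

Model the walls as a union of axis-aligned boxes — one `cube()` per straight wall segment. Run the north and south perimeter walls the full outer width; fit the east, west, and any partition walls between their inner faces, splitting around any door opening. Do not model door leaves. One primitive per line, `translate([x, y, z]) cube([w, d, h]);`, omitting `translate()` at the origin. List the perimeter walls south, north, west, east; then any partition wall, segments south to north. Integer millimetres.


cube([4500, 100, 2800]);
translate([0, 2400, 0]) cube([4500, 100, 2800]);
translate([0, 100, 0]) cube([100, 2300, 2800]);
translate([4400, 100, 0]) cube([100, 2300, 2800]);
translate([3000, 100, 0]) cube([100, 500, 2800]);
translate([3000, 1600, 0]) cube([100, 800, 2800]);


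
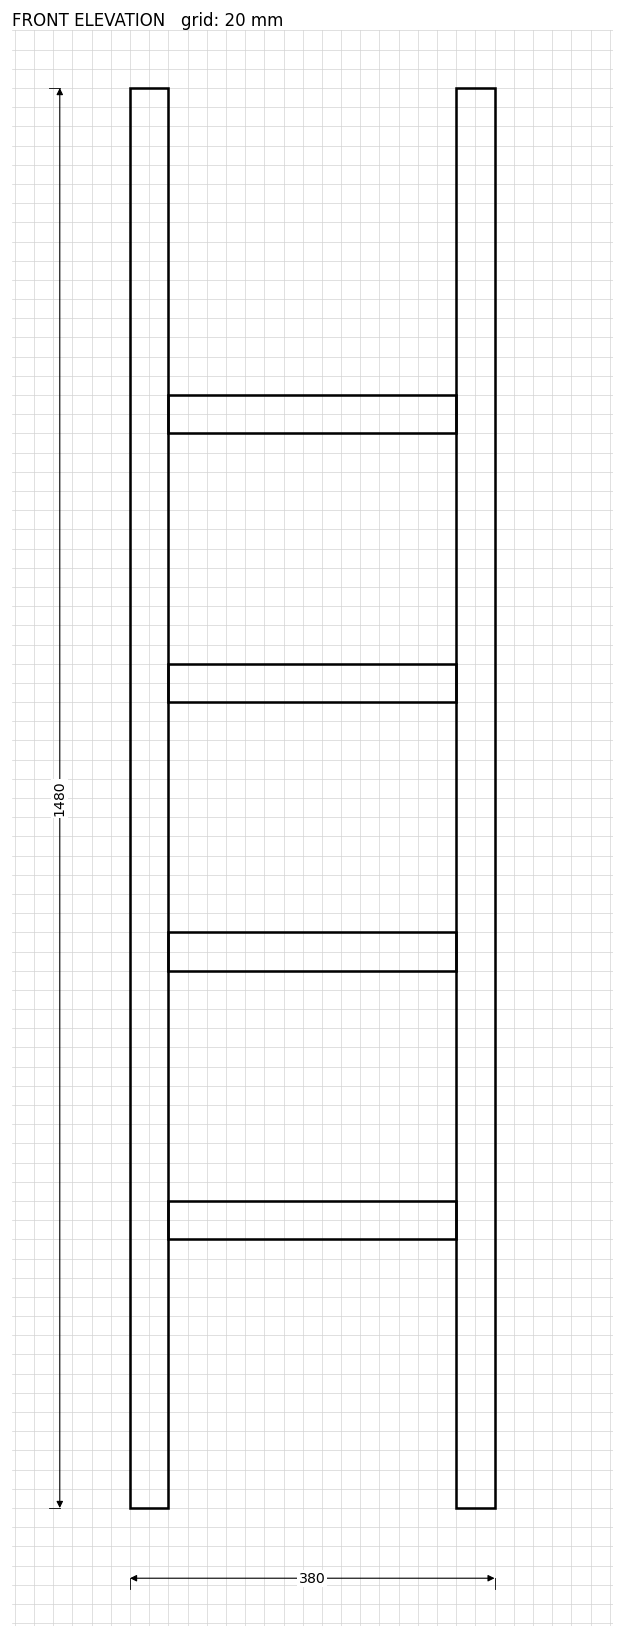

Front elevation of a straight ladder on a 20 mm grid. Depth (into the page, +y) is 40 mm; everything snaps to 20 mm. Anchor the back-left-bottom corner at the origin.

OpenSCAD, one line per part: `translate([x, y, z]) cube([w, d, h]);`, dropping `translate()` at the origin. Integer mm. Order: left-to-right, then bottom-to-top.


cube([40, 40, 1480]);
translate([40, 0, 280]) cube([300, 40, 40]);
translate([40, 0, 560]) cube([300, 40, 40]);
translate([40, 0, 840]) cube([300, 40, 40]);
translate([40, 0, 1120]) cube([300, 40, 40]);
translate([340, 0, 0]) cube([40, 40, 1480]);
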